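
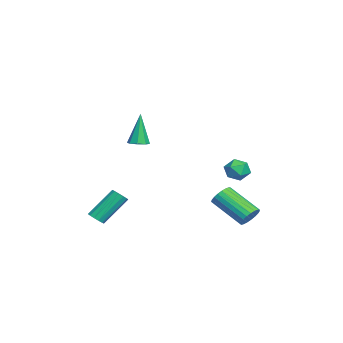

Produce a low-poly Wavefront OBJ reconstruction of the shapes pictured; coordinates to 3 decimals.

v 1.301 4.216 -3.675
v 1.611 4.446 -3.115
v 0.629 2.974 -1.966
v 0.319 2.744 -2.525
v 1.375 4.601 -3.119
v 0.392 3.129 -1.97
v 1.125 4.689 -3.219
v 0.143 3.217 -2.07
v 0.906 4.695 -3.398
v -0.076 3.224 -2.249
v 0.756 4.619 -3.625
v -0.227 3.147 -2.476
v 0.7 4.473 -3.86
v -0.283 3.001 -2.711
v 0.747 4.282 -4.064
v -0.235 2.81 -2.914
v 0.891 4.08 -4.2
v -0.092 2.608 -3.05
v 1.105 3.901 -4.245
v 0.123 2.43 -3.096
v 1.354 3.777 -4.192
v 0.371 2.305 -3.042
v 1.593 3.729 -4.049
v 0.61 2.257 -2.9
v 1.782 3.765 -3.842
v 0.799 2.293 -2.692
v 1.888 3.879 -3.605
v 0.905 2.407 -2.456
v 1.892 4.051 -3.381
v 0.909 2.579 -2.232
v 1.794 4.251 -3.208
v 0.812 2.78 -2.058
v -2.773 3.916 -2.074
v -2.119 4.271 -1.847
v -2.381 2.849 -1.533
v -1.727 3.204 -1.306
v -2.408 3.4 -0.985
v -2.65 4.06 -1.319
v -1.85 3.06 -2.061
v -2.092 3.72 -2.395
v -1.548 3.742 -1.839
v -1.894 3.953 -1.174
v -2.606 3.167 -2.206
v -2.952 3.378 -1.541
v 0.948 -1.376 1.222
v 1.324 -1.792 1.322
v 0.552 -1.284 3.098
v 1.506 -1.396 1.341
v 1.361 -0.988 1.29
v 0.974 -0.807 1.2
v 0.573 -0.959 1.122
v 0.391 -1.355 1.103
v 0.536 -1.764 1.154
v 0.923 -1.945 1.244
v 3.305 -3.353 -3.085
v 3.59 -3.608 -2.763
v 3.021 -2.443 -1.334
v 2.735 -2.187 -1.655
v 3.752 -3.402 -2.866
v 3.182 -2.237 -1.437
v 3.772 -3.18 -3.039
v 3.202 -2.015 -1.61
v 3.643 -3.013 -3.226
v 3.074 -1.848 -1.797
v 3.408 -2.954 -3.369
v 2.838 -1.789 -1.939
v 3.139 -3.022 -3.421
v 2.57 -1.856 -1.991
v 2.923 -3.194 -3.366
v 2.354 -2.029 -1.937
v 2.828 -3.417 -3.222
v 2.259 -2.252 -1.793
v 2.885 -3.619 -3.034
v 2.315 -2.454 -1.605
v 3.075 -3.737 -2.863
v 2.505 -2.572 -1.434
v 3.337 -3.733 -2.762
v 2.768 -2.568 -1.332
f 2 1 5
f 2 5 3
f 3 5 6
f 3 6 4
f 5 1 7
f 5 7 6
f 6 7 8
f 6 8 4
f 7 1 9
f 7 9 8
f 8 9 10
f 8 10 4
f 9 1 11
f 9 11 10
f 10 11 12
f 10 12 4
f 11 1 13
f 11 13 12
f 12 13 14
f 12 14 4
f 13 1 15
f 13 15 14
f 14 15 16
f 14 16 4
f 15 1 17
f 15 17 16
f 16 17 18
f 16 18 4
f 17 1 19
f 17 19 18
f 18 19 20
f 18 20 4
f 19 1 21
f 19 21 20
f 20 21 22
f 20 22 4
f 21 1 23
f 21 23 22
f 22 23 24
f 22 24 4
f 23 1 25
f 23 25 24
f 24 25 26
f 24 26 4
f 25 1 27
f 25 27 26
f 26 27 28
f 26 28 4
f 27 1 29
f 27 29 28
f 28 29 30
f 28 30 4
f 29 1 31
f 29 31 30
f 30 31 32
f 30 32 4
f 31 1 2
f 31 2 32
f 32 2 3
f 32 3 4
f 33 44 38
f 33 38 34
f 33 34 40
f 33 40 43
f 33 43 44
f 34 38 42
f 38 44 37
f 44 43 35
f 43 40 39
f 40 34 41
f 36 42 37
f 36 37 35
f 36 35 39
f 36 39 41
f 36 41 42
f 37 42 38
f 35 37 44
f 39 35 43
f 41 39 40
f 42 41 34
f 46 45 48
f 46 48 47
f 48 45 49
f 48 49 47
f 49 45 50
f 49 50 47
f 50 45 51
f 50 51 47
f 51 45 52
f 51 52 47
f 52 45 53
f 52 53 47
f 53 45 54
f 53 54 47
f 54 45 46
f 54 46 47
f 56 55 59
f 56 59 57
f 57 59 60
f 57 60 58
f 59 55 61
f 59 61 60
f 60 61 62
f 60 62 58
f 61 55 63
f 61 63 62
f 62 63 64
f 62 64 58
f 63 55 65
f 63 65 64
f 64 65 66
f 64 66 58
f 65 55 67
f 65 67 66
f 66 67 68
f 66 68 58
f 67 55 69
f 67 69 68
f 68 69 70
f 68 70 58
f 69 55 71
f 69 71 70
f 70 71 72
f 70 72 58
f 71 55 73
f 71 73 72
f 72 73 74
f 72 74 58
f 73 55 75
f 73 75 74
f 74 75 76
f 74 76 58
f 75 55 77
f 75 77 76
f 76 77 78
f 76 78 58
f 77 55 56
f 77 56 78
f 78 56 57
f 78 57 58



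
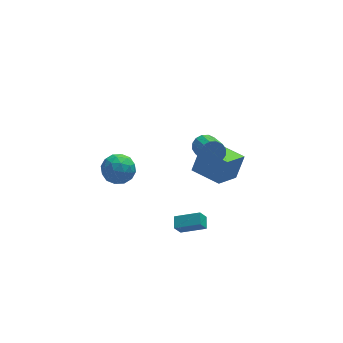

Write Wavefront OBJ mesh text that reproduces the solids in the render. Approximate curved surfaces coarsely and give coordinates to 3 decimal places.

v 2.679 1.547 -0.146
v 3.325 1.815 0.265
v 3.406 0.16 1.216
v 2.761 -0.107 0.806
v 2.994 1.931 0.495
v 3.075 0.277 1.446
v 2.579 1.944 0.553
v 2.66 0.29 1.505
v 2.191 1.851 0.425
v 2.272 0.197 1.376
v 1.934 1.677 0.143
v 2.015 0.022 1.094
v 1.876 1.467 -0.216
v 1.957 -0.187 0.736
v 2.034 1.28 -0.556
v 2.115 -0.375 0.395
v 2.365 1.163 -0.786
v 2.446 -0.491 0.165
v 2.78 1.15 -0.845
v 2.861 -0.504 0.107
v 3.168 1.243 -0.716
v 3.249 -0.411 0.235
v 3.425 1.418 -0.434
v 3.506 -0.237 0.517
v 3.483 1.627 -0.076
v 3.564 -0.027 0.876
v -2.987 -1.619 3.478
v -2.328 -1.923 2.688
v -4.312 -2.397 2.672
v -3.653 -2.701 1.882
v -3.557 -3.136 2.858
v -2.738 -2.655 3.356
v -3.902 -1.665 2.004
v -3.083 -1.184 2.502
v -2.894 -1.951 1.777
v -2.681 -2.86 2.305
v -3.959 -1.46 3.055
v -3.746 -2.369 3.583
v -2.541 -1.703 3.154
v -4.099 -2.617 2.206
v -4.042 -2.873 2.78
v -3.655 -3.052 2.315
v -2.782 -2.133 3.546
v -2.395 -2.312 3.082
v -3.117 -3.025 3.181
v -4.245 -2.008 2.278
v -3.858 -2.187 1.814
v -2.985 -1.268 3.045
v -2.598 -1.447 2.58
v -3.523 -1.295 2.179
v -2.486 -1.898 2.154
v -3.265 -2.355 1.68
v -3.411 -1.746 1.752
v -2.93 -1.463 2.045
v -2.361 -2.432 2.464
v -3.14 -2.89 1.99
v -3.084 -3.145 2.564
v -2.602 -2.863 2.856
v -2.694 -2.449 1.929
v -3.5 -1.43 3.37
v -4.279 -1.888 2.896
v -4.038 -1.457 2.504
v -3.556 -1.175 2.796
v -3.375 -1.965 3.68
v -4.154 -2.422 3.206
v -3.71 -2.857 3.315
v -3.229 -2.574 3.608
v -3.946 -1.871 3.431
v 0.111 -3.083 -3.47
v -0.324 -3.271 -2.717
v 0.289 -2.307 -3.174
v -0.145 -2.495 -2.42
v 1.525 -3.665 -2.8
v 1.091 -3.853 -2.046
v 1.704 -2.889 -2.503
v 1.269 -3.077 -1.75
v 3.609 1.644 -4.328
v 4.247 2.116 -2.757
v 2.285 3.26 -4.276
v 2.923 3.732 -2.705
v 5.017 2.828 -5.255
v 5.655 3.3 -3.684
v 3.693 4.444 -5.203
v 4.331 4.916 -3.632
f 2 1 5
f 2 5 3
f 3 5 6
f 3 6 4
f 5 1 7
f 5 7 6
f 6 7 8
f 6 8 4
f 7 1 9
f 7 9 8
f 8 9 10
f 8 10 4
f 9 1 11
f 9 11 10
f 10 11 12
f 10 12 4
f 11 1 13
f 11 13 12
f 12 13 14
f 12 14 4
f 13 1 15
f 13 15 14
f 14 15 16
f 14 16 4
f 15 1 17
f 15 17 16
f 16 17 18
f 16 18 4
f 17 1 19
f 17 19 18
f 18 19 20
f 18 20 4
f 19 1 21
f 19 21 20
f 20 21 22
f 20 22 4
f 21 1 23
f 21 23 22
f 22 23 24
f 22 24 4
f 23 1 25
f 23 25 24
f 24 25 26
f 24 26 4
f 25 1 2
f 25 2 26
f 26 2 3
f 26 3 4
f 27 64 43
f 64 38 67
f 43 67 32
f 64 67 43
f 27 43 39
f 43 32 44
f 39 44 28
f 43 44 39
f 27 39 48
f 39 28 49
f 48 49 34
f 39 49 48
f 27 48 60
f 48 34 63
f 60 63 37
f 48 63 60
f 27 60 64
f 60 37 68
f 64 68 38
f 60 68 64
f 28 44 55
f 44 32 58
f 55 58 36
f 44 58 55
f 32 67 45
f 67 38 66
f 45 66 31
f 67 66 45
f 38 68 65
f 68 37 61
f 65 61 29
f 68 61 65
f 37 63 62
f 63 34 50
f 62 50 33
f 63 50 62
f 34 49 54
f 49 28 51
f 54 51 35
f 49 51 54
f 30 56 42
f 56 36 57
f 42 57 31
f 56 57 42
f 30 42 40
f 42 31 41
f 40 41 29
f 42 41 40
f 30 40 47
f 40 29 46
f 47 46 33
f 40 46 47
f 30 47 52
f 47 33 53
f 52 53 35
f 47 53 52
f 30 52 56
f 52 35 59
f 56 59 36
f 52 59 56
f 31 57 45
f 57 36 58
f 45 58 32
f 57 58 45
f 29 41 65
f 41 31 66
f 65 66 38
f 41 66 65
f 33 46 62
f 46 29 61
f 62 61 37
f 46 61 62
f 35 53 54
f 53 33 50
f 54 50 34
f 53 50 54
f 36 59 55
f 59 35 51
f 55 51 28
f 59 51 55
f 70 72 69
f 73 70 69
f 69 72 71
f 71 73 69
f 70 76 72
f 74 70 73
f 74 76 70
f 72 76 71
f 75 73 71
f 71 76 75
f 75 74 73
f 76 74 75
f 78 80 77
f 81 78 77
f 77 80 79
f 79 81 77
f 78 84 80
f 82 78 81
f 82 84 78
f 80 84 79
f 83 81 79
f 79 84 83
f 83 82 81
f 84 82 83



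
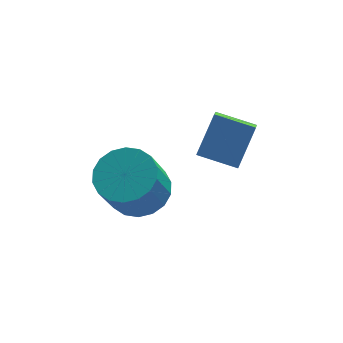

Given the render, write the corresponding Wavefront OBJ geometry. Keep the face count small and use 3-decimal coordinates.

v 2.248 0.879 -1.57
v 2.823 1.673 -0.395
v 2.344 1.522 -2.052
v 2.919 2.317 -0.878
v 3.461 0.463 -1.882
v 4.036 1.258 -0.708
v 3.557 1.107 -2.365
v 4.132 1.901 -1.19
v 0.541 0.767 -3.111
v 1.334 1.192 -2.675
v 0.892 0.478 -1.174
v 0.099 0.053 -1.609
v 1.016 1.499 -2.622
v 0.574 0.785 -1.121
v 0.604 1.661 -2.667
v 0.162 0.947 -1.166
v 0.179 1.646 -2.799
v -0.263 0.932 -1.298
v -0.174 1.457 -2.993
v -0.616 0.743 -1.492
v -0.385 1.131 -3.21
v -0.827 0.417 -1.709
v -0.413 0.733 -3.408
v -0.855 0.019 -1.907
v -0.252 0.342 -3.546
v -0.694 -0.372 -2.045
v 0.066 0.035 -3.599
v -0.376 -0.679 -2.098
v 0.478 -0.127 -3.554
v 0.036 -0.841 -2.053
v 0.903 -0.112 -3.422
v 0.461 -0.826 -1.921
v 1.256 0.077 -3.228
v 0.814 -0.637 -1.727
v 1.467 0.403 -3.011
v 1.025 -0.311 -1.51
v 1.495 0.801 -2.813
v 1.053 0.087 -1.312
f 2 4 1
f 5 2 1
f 1 4 3
f 3 5 1
f 2 8 4
f 6 2 5
f 6 8 2
f 4 8 3
f 7 5 3
f 3 8 7
f 7 6 5
f 8 6 7
f 10 9 13
f 10 13 11
f 11 13 14
f 11 14 12
f 13 9 15
f 13 15 14
f 14 15 16
f 14 16 12
f 15 9 17
f 15 17 16
f 16 17 18
f 16 18 12
f 17 9 19
f 17 19 18
f 18 19 20
f 18 20 12
f 19 9 21
f 19 21 20
f 20 21 22
f 20 22 12
f 21 9 23
f 21 23 22
f 22 23 24
f 22 24 12
f 23 9 25
f 23 25 24
f 24 25 26
f 24 26 12
f 25 9 27
f 25 27 26
f 26 27 28
f 26 28 12
f 27 9 29
f 27 29 28
f 28 29 30
f 28 30 12
f 29 9 31
f 29 31 30
f 30 31 32
f 30 32 12
f 31 9 33
f 31 33 32
f 32 33 34
f 32 34 12
f 33 9 35
f 33 35 34
f 34 35 36
f 34 36 12
f 35 9 37
f 35 37 36
f 36 37 38
f 36 38 12
f 37 9 10
f 37 10 38
f 38 10 11
f 38 11 12



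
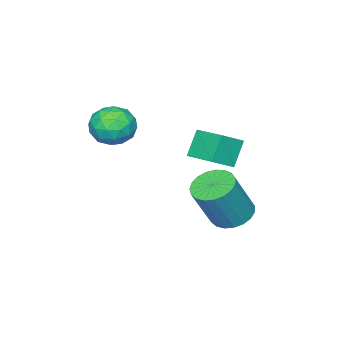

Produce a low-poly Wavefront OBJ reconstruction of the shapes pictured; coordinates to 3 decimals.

v 1.23 2.075 -0.173
v 0.583 1.998 0.823
v 1.481 3.365 0.091
v 0.835 3.287 1.087
v 2.105 1.793 0.373
v 1.459 1.715 1.369
v 2.357 3.082 0.637
v 1.71 3.005 1.633
v -0.019 2.194 -3.366
v 0.733 2.433 -3.731
v 1.672 2.244 -1.919
v 0.919 2.006 -1.554
v 0.596 2.751 -3.627
v 1.535 2.563 -1.815
v 0.352 2.973 -3.478
v 1.291 2.784 -1.665
v 0.044 3.06 -3.309
v 0.983 2.872 -1.497
v -0.275 2.998 -3.151
v 0.664 2.809 -1.338
v -0.549 2.796 -3.029
v 0.389 2.608 -1.217
v -0.733 2.491 -2.966
v 0.206 2.302 -1.153
v -0.793 2.134 -2.972
v 0.146 1.945 -1.159
v -0.719 1.788 -3.046
v 0.22 1.599 -1.234
v -0.524 1.512 -3.176
v 0.415 1.323 -1.363
v -0.242 1.354 -3.338
v 0.697 1.165 -1.526
v 0.078 1.341 -3.506
v 1.017 1.153 -1.693
v 0.382 1.476 -3.649
v 1.321 1.287 -1.836
v 0.616 1.735 -3.743
v 1.555 1.547 -1.931
v 0.741 2.074 -3.772
v 1.679 1.885 -1.96
v 3.487 -0.582 0.707
v 3.775 -0.978 1.492
v 2.065 -0.782 1.128
v 2.353 -1.178 1.913
v 2.485 -0.272 1.775
v 3.365 -0.149 1.515
v 2.475 -1.611 1.105
v 3.355 -1.488 0.845
v 3.15 -1.613 1.738
v 3.156 -0.786 2.153
v 2.684 -0.974 0.467
v 2.69 -0.147 0.882
v 3.756 -0.762 1.063
v 2.084 -0.998 1.557
v 2.162 -0.466 1.476
v 2.331 -0.698 1.938
v 3.515 -0.275 1.076
v 3.684 -0.507 1.538
v 2.926 -0.093 1.704
v 2.156 -1.253 1.082
v 2.325 -1.485 1.544
v 3.509 -1.062 0.682
v 3.678 -1.294 1.144
v 2.914 -1.667 0.916
v 3.558 -1.368 1.669
v 2.722 -1.486 1.916
v 2.794 -1.741 1.441
v 3.311 -1.668 1.289
v 3.562 -0.882 1.912
v 2.725 -1 2.16
v 2.803 -0.468 2.079
v 3.32 -0.395 1.926
v 3.194 -1.256 2.057
v 3.115 -0.76 0.46
v 2.278 -0.878 0.708
v 2.52 -1.365 0.694
v 3.037 -1.292 0.541
v 3.118 -0.274 0.704
v 2.282 -0.392 0.951
v 2.529 -0.092 1.331
v 3.046 -0.019 1.179
v 2.646 -0.504 0.563
f 2 4 1
f 5 2 1
f 1 4 3
f 3 5 1
f 2 8 4
f 6 2 5
f 6 8 2
f 4 8 3
f 7 5 3
f 3 8 7
f 7 6 5
f 8 6 7
f 10 9 13
f 10 13 11
f 11 13 14
f 11 14 12
f 13 9 15
f 13 15 14
f 14 15 16
f 14 16 12
f 15 9 17
f 15 17 16
f 16 17 18
f 16 18 12
f 17 9 19
f 17 19 18
f 18 19 20
f 18 20 12
f 19 9 21
f 19 21 20
f 20 21 22
f 20 22 12
f 21 9 23
f 21 23 22
f 22 23 24
f 22 24 12
f 23 9 25
f 23 25 24
f 24 25 26
f 24 26 12
f 25 9 27
f 25 27 26
f 26 27 28
f 26 28 12
f 27 9 29
f 27 29 28
f 28 29 30
f 28 30 12
f 29 9 31
f 29 31 30
f 30 31 32
f 30 32 12
f 31 9 33
f 31 33 32
f 32 33 34
f 32 34 12
f 33 9 35
f 33 35 34
f 34 35 36
f 34 36 12
f 35 9 37
f 35 37 36
f 36 37 38
f 36 38 12
f 37 9 39
f 37 39 38
f 38 39 40
f 38 40 12
f 39 9 10
f 39 10 40
f 40 10 11
f 40 11 12
f 41 78 57
f 78 52 81
f 57 81 46
f 78 81 57
f 41 57 53
f 57 46 58
f 53 58 42
f 57 58 53
f 41 53 62
f 53 42 63
f 62 63 48
f 53 63 62
f 41 62 74
f 62 48 77
f 74 77 51
f 62 77 74
f 41 74 78
f 74 51 82
f 78 82 52
f 74 82 78
f 42 58 69
f 58 46 72
f 69 72 50
f 58 72 69
f 46 81 59
f 81 52 80
f 59 80 45
f 81 80 59
f 52 82 79
f 82 51 75
f 79 75 43
f 82 75 79
f 51 77 76
f 77 48 64
f 76 64 47
f 77 64 76
f 48 63 68
f 63 42 65
f 68 65 49
f 63 65 68
f 44 70 56
f 70 50 71
f 56 71 45
f 70 71 56
f 44 56 54
f 56 45 55
f 54 55 43
f 56 55 54
f 44 54 61
f 54 43 60
f 61 60 47
f 54 60 61
f 44 61 66
f 61 47 67
f 66 67 49
f 61 67 66
f 44 66 70
f 66 49 73
f 70 73 50
f 66 73 70
f 45 71 59
f 71 50 72
f 59 72 46
f 71 72 59
f 43 55 79
f 55 45 80
f 79 80 52
f 55 80 79
f 47 60 76
f 60 43 75
f 76 75 51
f 60 75 76
f 49 67 68
f 67 47 64
f 68 64 48
f 67 64 68
f 50 73 69
f 73 49 65
f 69 65 42
f 73 65 69



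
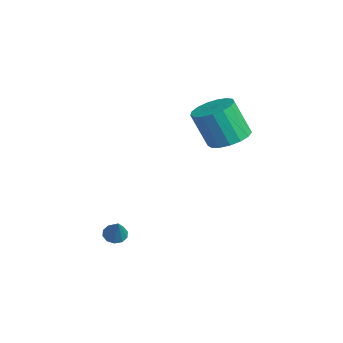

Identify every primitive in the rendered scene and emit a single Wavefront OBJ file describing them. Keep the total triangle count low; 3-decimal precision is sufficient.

v 1.85 -3.724 -2.316
v 2.261 -3.86 -2.621
v 2.61 -3.776 -1.264
v 2.255 -3.533 -2.6
v 2.093 -3.279 -2.47
v 1.839 -3.195 -2.282
v 1.588 -3.313 -2.107
v 1.438 -3.588 -2.012
v 1.444 -3.915 -2.033
v 1.606 -4.169 -2.162
v 1.86 -4.253 -2.35
v 2.111 -4.135 -2.526
v -0.073 1.742 1.523
v 0.659 2.315 1.892
v 0.305 1.651 3.626
v -0.427 1.078 3.257
v 0.271 2.593 1.92
v -0.083 1.929 3.653
v -0.196 2.677 1.856
v -0.55 2.013 3.59
v -0.635 2.546 1.717
v -0.989 1.882 3.45
v -0.945 2.231 1.533
v -1.299 1.567 3.266
v -1.055 1.805 1.346
v -1.409 1.14 3.08
v -0.94 1.363 1.201
v -1.295 0.699 2.934
v -0.627 1.009 1.129
v -0.981 0.344 2.863
v -0.186 0.822 1.148
v -0.541 0.158 2.881
v 0.28 0.847 1.252
v -0.074 0.182 2.986
v 0.666 1.076 1.419
v 0.311 0.412 3.152
v 0.882 1.458 1.609
v 0.528 0.794 3.343
v 0.88 1.905 1.78
v 0.525 1.241 3.514
f 2 1 4
f 2 4 3
f 4 1 5
f 4 5 3
f 5 1 6
f 5 6 3
f 6 1 7
f 6 7 3
f 7 1 8
f 7 8 3
f 8 1 9
f 8 9 3
f 9 1 10
f 9 10 3
f 10 1 11
f 10 11 3
f 11 1 12
f 11 12 3
f 12 1 2
f 12 2 3
f 14 13 17
f 14 17 15
f 15 17 18
f 15 18 16
f 17 13 19
f 17 19 18
f 18 19 20
f 18 20 16
f 19 13 21
f 19 21 20
f 20 21 22
f 20 22 16
f 21 13 23
f 21 23 22
f 22 23 24
f 22 24 16
f 23 13 25
f 23 25 24
f 24 25 26
f 24 26 16
f 25 13 27
f 25 27 26
f 26 27 28
f 26 28 16
f 27 13 29
f 27 29 28
f 28 29 30
f 28 30 16
f 29 13 31
f 29 31 30
f 30 31 32
f 30 32 16
f 31 13 33
f 31 33 32
f 32 33 34
f 32 34 16
f 33 13 35
f 33 35 34
f 34 35 36
f 34 36 16
f 35 13 37
f 35 37 36
f 36 37 38
f 36 38 16
f 37 13 39
f 37 39 38
f 38 39 40
f 38 40 16
f 39 13 14
f 39 14 40
f 40 14 15
f 40 15 16



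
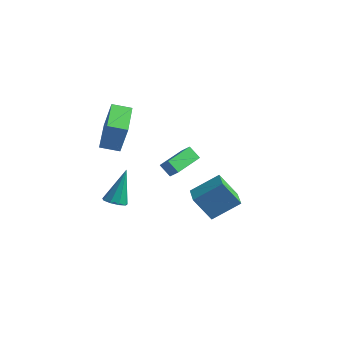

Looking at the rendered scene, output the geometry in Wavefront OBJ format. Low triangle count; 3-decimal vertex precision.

v -1.457 3.121 -1.842
v -2.089 3.09 -1.216
v -1.387 4.943 -1.682
v -2.019 4.912 -1.056
v -0.881 3.048 -1.264
v -1.513 3.017 -0.638
v -0.811 4.87 -1.104
v -1.443 4.839 -0.478
v 1.674 2.117 -2.556
v 0.85 1.664 -1.188
v 2.673 3.239 -1.583
v 1.849 2.787 -0.215
v 2.551 1.153 -2.345
v 1.727 0.701 -0.977
v 3.55 2.276 -1.372
v 2.726 1.823 -0.004
v -3.902 0.372 0.904
v -3.391 0.395 2.682
v -5.02 2.196 1.201
v -4.509 2.219 2.979
v -3.011 0.961 0.641
v -2.5 0.984 2.419
v -4.129 2.785 0.938
v -3.618 2.808 2.716
v -3.763 1.401 -3.809
v -3.074 1.434 -3.829
v -3.757 2.419 -1.871
v -3.261 1.819 -4.031
v -3.682 2.007 -4.128
v -4.142 1.912 -4.077
v -4.424 1.578 -3.9
v -4.397 1.16 -3.681
v -4.074 0.856 -3.522
v -3.605 0.806 -3.497
v -3.21 1.035 -3.619
f 2 4 1
f 5 2 1
f 1 4 3
f 3 5 1
f 2 8 4
f 6 2 5
f 6 8 2
f 4 8 3
f 7 5 3
f 3 8 7
f 7 6 5
f 8 6 7
f 10 12 9
f 13 10 9
f 9 12 11
f 11 13 9
f 10 16 12
f 14 10 13
f 14 16 10
f 12 16 11
f 15 13 11
f 11 16 15
f 15 14 13
f 16 14 15
f 18 20 17
f 21 18 17
f 17 20 19
f 19 21 17
f 18 24 20
f 22 18 21
f 22 24 18
f 20 24 19
f 23 21 19
f 19 24 23
f 23 22 21
f 24 22 23
f 26 25 28
f 26 28 27
f 28 25 29
f 28 29 27
f 29 25 30
f 29 30 27
f 30 25 31
f 30 31 27
f 31 25 32
f 31 32 27
f 32 25 33
f 32 33 27
f 33 25 34
f 33 34 27
f 34 25 35
f 34 35 27
f 35 25 26
f 35 26 27



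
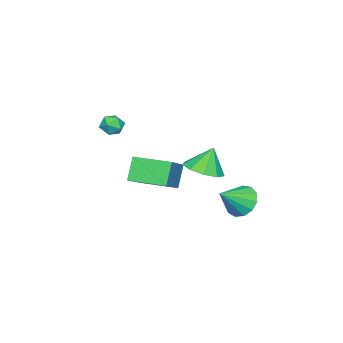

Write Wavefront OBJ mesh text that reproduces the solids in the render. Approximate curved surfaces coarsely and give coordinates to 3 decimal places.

v 0.884 -3.122 0.646
v 1.151 -3.583 0.288
v 0.229 -3.817 1.052
v 0.496 -4.278 0.694
v 0.827 -4.013 1.176
v 1.232 -3.583 0.924
v 0.148 -3.817 0.416
v 0.553 -3.387 0.164
v 0.696 -4.012 0.146
v 1.116 -4.133 0.616
v 0.264 -3.267 0.724
v 0.684 -3.388 1.194
v -0.407 2.313 -3.097
v -0.052 1.848 -3.793
v 0.747 1.827 -2.183
v 0.158 2.315 -3.81
v 0.189 2.782 -3.6
v 0.03 3.1 -3.23
v -0.267 3.168 -2.818
v -0.609 2.965 -2.494
v -0.887 2.555 -2.362
v -1.012 2.068 -2.463
v -0.945 1.659 -2.765
v -0.708 1.458 -3.172
v -0.375 1.528 -3.556
v -0.35 0.414 -1.553
v 0.572 0.225 -1.186
v -0.79 0.686 -0.307
v 0.516 0.893 -1.352
v 0.055 1.337 -1.612
v -0.595 1.349 -1.845
v -1.131 0.923 -1.941
v -1.301 0.259 -1.856
v -1.026 -0.333 -1.629
v -0.434 -0.575 -1.367
v 0.197 -0.355 -1.192
v 0.331 -2.489 -2.886
v -0.358 -2.609 -1.744
v -0.064 -0.723 -2.938
v -0.754 -0.844 -1.796
v 2.114 -2.056 -1.764
v 1.424 -2.177 -0.622
v 1.718 -0.291 -1.816
v 1.029 -0.411 -0.674
f 1 12 6
f 1 6 2
f 1 2 8
f 1 8 11
f 1 11 12
f 2 6 10
f 6 12 5
f 12 11 3
f 11 8 7
f 8 2 9
f 4 10 5
f 4 5 3
f 4 3 7
f 4 7 9
f 4 9 10
f 5 10 6
f 3 5 12
f 7 3 11
f 9 7 8
f 10 9 2
f 14 13 16
f 14 16 15
f 16 13 17
f 16 17 15
f 17 13 18
f 17 18 15
f 18 13 19
f 18 19 15
f 19 13 20
f 19 20 15
f 20 13 21
f 20 21 15
f 21 13 22
f 21 22 15
f 22 13 23
f 22 23 15
f 23 13 24
f 23 24 15
f 24 13 25
f 24 25 15
f 25 13 14
f 25 14 15
f 27 26 29
f 27 29 28
f 29 26 30
f 29 30 28
f 30 26 31
f 30 31 28
f 31 26 32
f 31 32 28
f 32 26 33
f 32 33 28
f 33 26 34
f 33 34 28
f 34 26 35
f 34 35 28
f 35 26 36
f 35 36 28
f 36 26 27
f 36 27 28
f 38 40 37
f 41 38 37
f 37 40 39
f 39 41 37
f 38 44 40
f 42 38 41
f 42 44 38
f 40 44 39
f 43 41 39
f 39 44 43
f 43 42 41
f 44 42 43



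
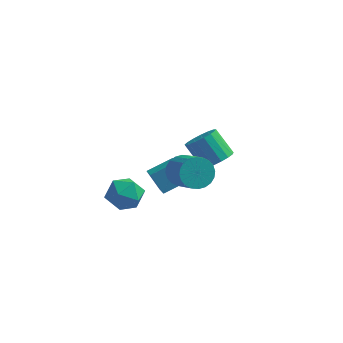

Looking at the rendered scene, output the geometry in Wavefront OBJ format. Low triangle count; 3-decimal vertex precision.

v -0.598 -2.05 -1.397
v 0.022 -3.063 -1.624
v -1.362 -2.877 0.204
v -0.742 -3.89 -0.023
v -0.158 -2.887 0.316
v 0.314 -2.377 -0.672
v -1.654 -3.563 -0.748
v -1.182 -3.053 -1.736
v -0.631 -3.999 -1.223
v 0.294 -3.581 -0.565
v -1.634 -2.359 -0.855
v -0.709 -1.941 -0.197
v -0.411 1.025 -2.163
v 0.843 2.039 -1.51
v -0.931 1.98 -2.646
v 0.323 2.994 -1.994
v 0.417 0.826 -3.446
v 1.671 1.84 -2.794
v -0.103 1.781 -3.93
v 1.151 2.795 -3.277
v 2.615 -2.848 1.919
v 3.446 -2.472 1.44
v 4.556 -3.676 2.423
v 3.725 -4.052 2.901
v 3.424 -2.231 1.761
v 4.534 -3.434 2.743
v 3.279 -2.083 2.105
v 4.389 -3.287 3.088
v 3.033 -2.052 2.422
v 4.143 -3.256 3.404
v 2.723 -2.142 2.661
v 3.833 -3.346 3.644
v 2.397 -2.34 2.788
v 3.507 -3.544 3.77
v 2.104 -2.615 2.782
v 3.214 -3.819 3.765
v 1.888 -2.925 2.645
v 2.999 -4.129 3.627
v 1.784 -3.224 2.397
v 2.894 -4.428 3.38
v 1.806 -3.466 2.077
v 2.916 -4.669 3.059
v 1.951 -3.613 1.732
v 3.061 -4.817 2.715
v 2.197 -3.644 1.416
v 3.307 -4.848 2.398
v 2.507 -3.554 1.176
v 3.617 -4.758 2.159
v 2.833 -3.356 1.05
v 3.943 -4.56 2.032
v 3.126 -3.081 1.055
v 4.236 -4.285 2.038
v 3.341 -2.771 1.193
v 4.452 -3.975 2.175
v 3.033 2.95 -1.583
v 3.568 3.856 -1.455
v 2.383 4.356 -0.029
v 1.847 3.45 -0.157
v 3.21 3.974 -1.794
v 2.024 4.473 -0.369
v 2.811 3.857 -2.085
v 1.625 4.356 -0.66
v 2.463 3.532 -2.261
v 1.277 4.032 -0.835
v 2.245 3.075 -2.281
v 1.06 3.574 -0.856
v 2.208 2.588 -2.142
v 1.023 3.088 -0.716
v 2.36 2.185 -1.874
v 1.174 2.684 -0.449
v 2.666 1.957 -1.54
v 1.48 2.456 -0.114
v 3.056 1.956 -1.215
v 1.87 2.456 0.21
v 3.441 2.184 -0.975
v 2.255 2.683 0.45
v 3.732 2.587 -0.874
v 2.546 3.086 0.552
v 3.863 3.073 -0.935
v 2.677 3.572 0.49
v 3.804 3.531 -1.145
v 2.618 4.03 0.281
f 1 12 6
f 1 6 2
f 1 2 8
f 1 8 11
f 1 11 12
f 2 6 10
f 6 12 5
f 12 11 3
f 11 8 7
f 8 2 9
f 4 10 5
f 4 5 3
f 4 3 7
f 4 7 9
f 4 9 10
f 5 10 6
f 3 5 12
f 7 3 11
f 9 7 8
f 10 9 2
f 14 16 13
f 17 14 13
f 13 16 15
f 15 17 13
f 14 20 16
f 18 14 17
f 18 20 14
f 16 20 15
f 19 17 15
f 15 20 19
f 19 18 17
f 20 18 19
f 22 21 25
f 22 25 23
f 23 25 26
f 23 26 24
f 25 21 27
f 25 27 26
f 26 27 28
f 26 28 24
f 27 21 29
f 27 29 28
f 28 29 30
f 28 30 24
f 29 21 31
f 29 31 30
f 30 31 32
f 30 32 24
f 31 21 33
f 31 33 32
f 32 33 34
f 32 34 24
f 33 21 35
f 33 35 34
f 34 35 36
f 34 36 24
f 35 21 37
f 35 37 36
f 36 37 38
f 36 38 24
f 37 21 39
f 37 39 38
f 38 39 40
f 38 40 24
f 39 21 41
f 39 41 40
f 40 41 42
f 40 42 24
f 41 21 43
f 41 43 42
f 42 43 44
f 42 44 24
f 43 21 45
f 43 45 44
f 44 45 46
f 44 46 24
f 45 21 47
f 45 47 46
f 46 47 48
f 46 48 24
f 47 21 49
f 47 49 48
f 48 49 50
f 48 50 24
f 49 21 51
f 49 51 50
f 50 51 52
f 50 52 24
f 51 21 53
f 51 53 52
f 52 53 54
f 52 54 24
f 53 21 22
f 53 22 54
f 54 22 23
f 54 23 24
f 56 55 59
f 56 59 57
f 57 59 60
f 57 60 58
f 59 55 61
f 59 61 60
f 60 61 62
f 60 62 58
f 61 55 63
f 61 63 62
f 62 63 64
f 62 64 58
f 63 55 65
f 63 65 64
f 64 65 66
f 64 66 58
f 65 55 67
f 65 67 66
f 66 67 68
f 66 68 58
f 67 55 69
f 67 69 68
f 68 69 70
f 68 70 58
f 69 55 71
f 69 71 70
f 70 71 72
f 70 72 58
f 71 55 73
f 71 73 72
f 72 73 74
f 72 74 58
f 73 55 75
f 73 75 74
f 74 75 76
f 74 76 58
f 75 55 77
f 75 77 76
f 76 77 78
f 76 78 58
f 77 55 79
f 77 79 78
f 78 79 80
f 78 80 58
f 79 55 81
f 79 81 80
f 80 81 82
f 80 82 58
f 81 55 56
f 81 56 82
f 82 56 57
f 82 57 58



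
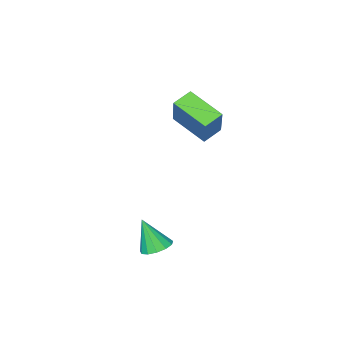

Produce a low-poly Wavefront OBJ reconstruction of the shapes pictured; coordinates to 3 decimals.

v 2.429 3.992 -3.913
v 2.993 3.544 -4.214
v 2.771 3.368 -2.347
v 3.183 3.925 -4.104
v 3.133 4.327 -3.933
v 2.86 4.622 -3.756
v 2.451 4.718 -3.629
v 2.034 4.582 -3.592
v 1.743 4.259 -3.657
v 1.67 3.852 -3.803
v 1.838 3.488 -3.985
v 2.194 3.284 -4.143
v 2.624 3.305 -4.229
v -3.385 -0.338 -1.207
v -2.914 -2.173 -0.326
v -4.402 -0.387 -0.765
v -3.931 -2.222 0.116
v -2.689 0.662 0.504
v -2.218 -1.173 1.385
v -3.706 0.613 0.946
v -3.235 -1.222 1.827
f 2 1 4
f 2 4 3
f 4 1 5
f 4 5 3
f 5 1 6
f 5 6 3
f 6 1 7
f 6 7 3
f 7 1 8
f 7 8 3
f 8 1 9
f 8 9 3
f 9 1 10
f 9 10 3
f 10 1 11
f 10 11 3
f 11 1 12
f 11 12 3
f 12 1 13
f 12 13 3
f 13 1 2
f 13 2 3
f 15 17 14
f 18 15 14
f 14 17 16
f 16 18 14
f 15 21 17
f 19 15 18
f 19 21 15
f 17 21 16
f 20 18 16
f 16 21 20
f 20 19 18
f 21 19 20



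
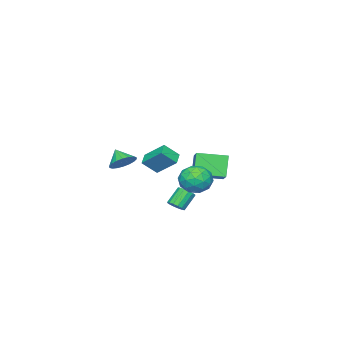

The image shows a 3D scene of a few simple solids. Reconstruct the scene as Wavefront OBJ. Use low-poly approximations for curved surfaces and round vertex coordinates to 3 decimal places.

v 3.765 -0.972 3.223
v 4.593 -1.113 3.354
v 3.515 -1.728 3.997
v 4.515 -0.836 3.6
v 4.288 -0.585 3.771
v 3.958 -0.412 3.833
v 3.589 -0.35 3.775
v 3.256 -0.41 3.607
v 3.023 -0.582 3.363
v 2.937 -0.832 3.092
v 3.016 -1.109 2.847
v 3.242 -1.359 2.676
v 3.573 -1.532 2.614
v 3.941 -1.595 2.672
v 4.275 -1.534 2.84
v 4.508 -1.362 3.083
v 1.845 3.673 2.06
v 2.603 3.193 2.609
v 1.117 2.167 1.751
v 1.875 1.687 2.3
v 1.171 2.293 2.793
v 1.622 3.224 2.985
v 2.098 2.136 1.375
v 2.549 3.067 1.567
v 2.76 2.244 2.186
v 2.187 2.341 3.062
v 1.533 3.019 1.298
v 0.96 3.116 2.174
v 2.288 3.565 2.362
v 1.432 1.795 1.998
v 1.018 2.151 2.288
v 1.464 1.869 2.611
v 1.711 3.583 2.583
v 2.157 3.301 2.905
v 1.315 2.772 3.013
v 1.563 2.059 1.455
v 2.009 1.777 1.777
v 2.256 3.491 1.749
v 2.702 3.209 2.072
v 2.405 2.588 1.347
v 2.826 2.725 2.436
v 2.398 1.84 2.254
v 2.529 2.104 1.71
v 2.794 2.651 1.823
v 2.489 2.782 2.951
v 2.061 1.897 2.769
v 1.647 2.253 3.059
v 1.912 2.8 3.171
v 2.581 2.224 2.702
v 1.659 3.463 1.591
v 1.231 2.578 1.409
v 1.808 2.56 1.189
v 2.073 3.107 1.301
v 1.322 3.52 2.106
v 0.894 2.635 1.924
v 0.926 2.709 2.537
v 1.191 3.256 2.65
v 1.139 3.136 1.658
v 2.548 1.818 0.109
v 2.972 1.964 0.461
v 2.156 2.108 1.383
v 1.732 1.962 1.031
v 2.881 2.218 0.341
v 2.065 2.362 1.264
v 2.701 2.365 0.159
v 1.885 2.509 1.082
v 2.48 2.365 -0.036
v 1.664 2.509 0.886
v 2.277 2.219 -0.193
v 1.461 2.362 0.729
v 2.147 1.965 -0.269
v 1.331 2.109 0.654
v 2.124 1.672 -0.243
v 1.308 1.816 0.679
v 2.215 1.418 -0.124
v 1.399 1.562 0.799
v 2.395 1.271 0.058
v 1.579 1.415 0.981
v 2.616 1.271 0.254
v 1.8 1.415 1.176
v 2.819 1.418 0.411
v 2.003 1.561 1.333
v 2.949 1.671 0.486
v 2.133 1.815 1.409
v -4.377 0.131 -0.351
v -5.09 -0.201 1.077
v -3.361 1.067 0.374
v -4.074 0.734 1.802
v -3.186 -1.354 -0.102
v -3.899 -1.687 1.326
v -2.17 -0.419 0.623
v -2.883 -0.751 2.051
v -3.063 -3.609 0.396
v -2.355 -4.222 1.268
v -3.215 -2.252 1.474
v -2.507 -2.865 2.346
v -2.293 -3.235 0.034
v -1.585 -3.848 0.906
v -2.445 -1.878 1.112
v -1.737 -2.491 1.984
f 2 1 4
f 2 4 3
f 4 1 5
f 4 5 3
f 5 1 6
f 5 6 3
f 6 1 7
f 6 7 3
f 7 1 8
f 7 8 3
f 8 1 9
f 8 9 3
f 9 1 10
f 9 10 3
f 10 1 11
f 10 11 3
f 11 1 12
f 11 12 3
f 12 1 13
f 12 13 3
f 13 1 14
f 13 14 3
f 14 1 15
f 14 15 3
f 15 1 16
f 15 16 3
f 16 1 2
f 16 2 3
f 17 54 33
f 54 28 57
f 33 57 22
f 54 57 33
f 17 33 29
f 33 22 34
f 29 34 18
f 33 34 29
f 17 29 38
f 29 18 39
f 38 39 24
f 29 39 38
f 17 38 50
f 38 24 53
f 50 53 27
f 38 53 50
f 17 50 54
f 50 27 58
f 54 58 28
f 50 58 54
f 18 34 45
f 34 22 48
f 45 48 26
f 34 48 45
f 22 57 35
f 57 28 56
f 35 56 21
f 57 56 35
f 28 58 55
f 58 27 51
f 55 51 19
f 58 51 55
f 27 53 52
f 53 24 40
f 52 40 23
f 53 40 52
f 24 39 44
f 39 18 41
f 44 41 25
f 39 41 44
f 20 46 32
f 46 26 47
f 32 47 21
f 46 47 32
f 20 32 30
f 32 21 31
f 30 31 19
f 32 31 30
f 20 30 37
f 30 19 36
f 37 36 23
f 30 36 37
f 20 37 42
f 37 23 43
f 42 43 25
f 37 43 42
f 20 42 46
f 42 25 49
f 46 49 26
f 42 49 46
f 21 47 35
f 47 26 48
f 35 48 22
f 47 48 35
f 19 31 55
f 31 21 56
f 55 56 28
f 31 56 55
f 23 36 52
f 36 19 51
f 52 51 27
f 36 51 52
f 25 43 44
f 43 23 40
f 44 40 24
f 43 40 44
f 26 49 45
f 49 25 41
f 45 41 18
f 49 41 45
f 60 59 63
f 60 63 61
f 61 63 64
f 61 64 62
f 63 59 65
f 63 65 64
f 64 65 66
f 64 66 62
f 65 59 67
f 65 67 66
f 66 67 68
f 66 68 62
f 67 59 69
f 67 69 68
f 68 69 70
f 68 70 62
f 69 59 71
f 69 71 70
f 70 71 72
f 70 72 62
f 71 59 73
f 71 73 72
f 72 73 74
f 72 74 62
f 73 59 75
f 73 75 74
f 74 75 76
f 74 76 62
f 75 59 77
f 75 77 76
f 76 77 78
f 76 78 62
f 77 59 79
f 77 79 78
f 78 79 80
f 78 80 62
f 79 59 81
f 79 81 80
f 80 81 82
f 80 82 62
f 81 59 83
f 81 83 82
f 82 83 84
f 82 84 62
f 83 59 60
f 83 60 84
f 84 60 61
f 84 61 62
f 86 88 85
f 89 86 85
f 85 88 87
f 87 89 85
f 86 92 88
f 90 86 89
f 90 92 86
f 88 92 87
f 91 89 87
f 87 92 91
f 91 90 89
f 92 90 91
f 94 96 93
f 97 94 93
f 93 96 95
f 95 97 93
f 94 100 96
f 98 94 97
f 98 100 94
f 96 100 95
f 99 97 95
f 95 100 99
f 99 98 97
f 100 98 99



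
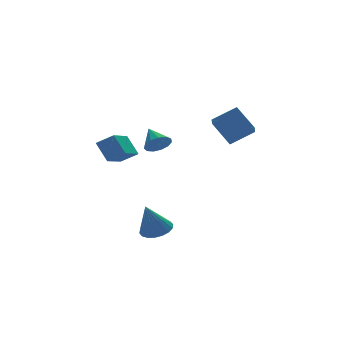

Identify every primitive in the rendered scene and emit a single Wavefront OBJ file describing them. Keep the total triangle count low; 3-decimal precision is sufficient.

v 4.474 -2.188 2.33
v 4.071 -1.207 3.405
v 3.281 -1.944 1.66
v 2.878 -0.962 2.734
v 5.062 -1.198 1.646
v 4.659 -0.216 2.72
v 3.869 -0.953 0.975
v 3.466 0.028 2.05
v -2.478 -0.963 1.089
v -1.782 -1.391 1.592
v -2.688 -0.23 2.003
v -1.992 -0.658 2.506
v -1.188 0.298 0.374
v -0.492 -0.13 0.877
v -1.398 1.031 1.288
v -0.702 0.603 1.791
v 0.742 0.292 1.123
v 1.439 0.242 1.16
v 0.778 1.308 1.777
v 1.36 0.453 0.837
v 1.085 0.613 0.604
v 0.7 0.671 0.536
v 0.329 0.608 0.654
v 0.089 0.445 0.921
v 0.056 0.233 1.252
v 0.241 0.04 1.542
v 0.584 -0.074 1.699
v 0.978 -0.071 1.673
v 1.296 0.046 1.472
v -0.45 -1.811 -3.294
v -0.04 -1.14 -3.097
v -1.05 -1.909 -1.706
v -0.358 -1.01 -3.209
v -0.693 -1.039 -3.338
v -0.981 -1.221 -3.457
v -1.163 -1.519 -3.545
v -1.204 -1.875 -3.583
v -1.096 -2.218 -3.563
v -0.86 -2.481 -3.49
v -0.543 -2.611 -3.379
v -0.207 -2.582 -3.25
v 0.08 -2.401 -3.13
v 0.263 -2.102 -3.043
v 0.304 -1.746 -3.005
v 0.196 -1.403 -3.025
f 2 4 1
f 5 2 1
f 1 4 3
f 3 5 1
f 2 8 4
f 6 2 5
f 6 8 2
f 4 8 3
f 7 5 3
f 3 8 7
f 7 6 5
f 8 6 7
f 10 12 9
f 13 10 9
f 9 12 11
f 11 13 9
f 10 16 12
f 14 10 13
f 14 16 10
f 12 16 11
f 15 13 11
f 11 16 15
f 15 14 13
f 16 14 15
f 18 17 20
f 18 20 19
f 20 17 21
f 20 21 19
f 21 17 22
f 21 22 19
f 22 17 23
f 22 23 19
f 23 17 24
f 23 24 19
f 24 17 25
f 24 25 19
f 25 17 26
f 25 26 19
f 26 17 27
f 26 27 19
f 27 17 28
f 27 28 19
f 28 17 29
f 28 29 19
f 29 17 18
f 29 18 19
f 31 30 33
f 31 33 32
f 33 30 34
f 33 34 32
f 34 30 35
f 34 35 32
f 35 30 36
f 35 36 32
f 36 30 37
f 36 37 32
f 37 30 38
f 37 38 32
f 38 30 39
f 38 39 32
f 39 30 40
f 39 40 32
f 40 30 41
f 40 41 32
f 41 30 42
f 41 42 32
f 42 30 43
f 42 43 32
f 43 30 44
f 43 44 32
f 44 30 45
f 44 45 32
f 45 30 31
f 45 31 32



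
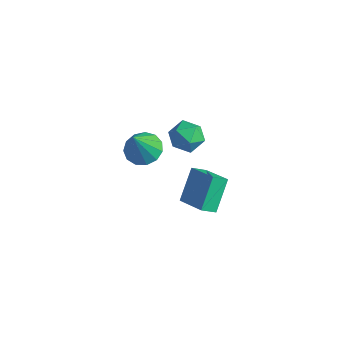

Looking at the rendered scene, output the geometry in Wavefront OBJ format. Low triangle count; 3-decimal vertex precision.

v 1.514 2.201 -3.92
v 1.269 1.471 -3.399
v 1.046 3.367 -2.508
v 0.801 2.637 -1.987
v 3.099 2.103 -3.313
v 2.854 1.373 -2.792
v 2.631 3.269 -1.901
v 2.386 2.539 -1.38
v 1.072 -0.581 2.039
v 1.805 -1.009 1.682
v 1.408 -1.459 3.781
v 1.977 -0.56 1.875
v 1.863 -0.118 2.12
v 1.498 0.178 2.339
v 0.997 0.232 2.463
v 0.521 0.028 2.452
v 0.219 -0.369 2.31
v 0.189 -0.833 2.082
v 0.439 -1.218 1.84
v 0.89 -1.4 1.661
v 1.399 -1.322 1.602
v 0.245 2.566 1.417
v 0.826 3.158 0.962
v 0.874 1.382 0.678
v 1.455 1.974 0.223
v 1.56 1.828 1.152
v 1.171 2.56 1.609
v 0.529 1.98 0.031
v 0.14 2.712 0.488
v 1.001 2.796 0.106
v 1.639 2.702 0.799
v 0.061 1.838 0.841
v 0.699 1.744 1.534
f 2 4 1
f 5 2 1
f 1 4 3
f 3 5 1
f 2 8 4
f 6 2 5
f 6 8 2
f 4 8 3
f 7 5 3
f 3 8 7
f 7 6 5
f 8 6 7
f 10 9 12
f 10 12 11
f 12 9 13
f 12 13 11
f 13 9 14
f 13 14 11
f 14 9 15
f 14 15 11
f 15 9 16
f 15 16 11
f 16 9 17
f 16 17 11
f 17 9 18
f 17 18 11
f 18 9 19
f 18 19 11
f 19 9 20
f 19 20 11
f 20 9 21
f 20 21 11
f 21 9 10
f 21 10 11
f 22 33 27
f 22 27 23
f 22 23 29
f 22 29 32
f 22 32 33
f 23 27 31
f 27 33 26
f 33 32 24
f 32 29 28
f 29 23 30
f 25 31 26
f 25 26 24
f 25 24 28
f 25 28 30
f 25 30 31
f 26 31 27
f 24 26 33
f 28 24 32
f 30 28 29
f 31 30 23



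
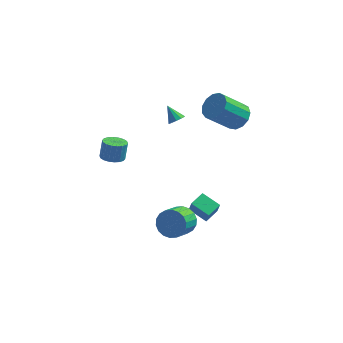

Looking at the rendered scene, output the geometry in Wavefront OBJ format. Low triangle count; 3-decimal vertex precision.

v -2.341 -2.808 3.091
v -1.947 -2.23 2.85
v -1.844 -1.834 3.967
v -2.239 -2.412 4.209
v -2.256 -2.118 2.839
v -2.154 -1.721 3.956
v -2.582 -2.142 2.877
v -2.48 -1.746 3.994
v -2.861 -2.298 2.958
v -2.758 -1.902 4.075
v -3.036 -2.556 3.065
v -2.934 -2.159 4.183
v -3.074 -2.863 3.178
v -2.972 -2.466 4.295
v -2.967 -3.159 3.273
v -2.864 -2.763 4.391
v -2.736 -3.386 3.333
v -2.633 -2.99 4.45
v -2.426 -3.499 3.344
v -2.324 -3.102 4.461
v -2.1 -3.474 3.306
v -1.998 -3.078 4.423
v -1.822 -3.318 3.225
v -1.719 -2.922 4.342
v -1.646 -3.061 3.117
v -1.544 -2.664 4.235
v -1.608 -2.754 3.005
v -1.506 -2.357 4.122
v -1.716 -2.457 2.909
v -1.613 -2.061 4.027
v 0.542 2.611 2.06
v 0.976 2.962 2.176
v -0.122 3.169 2.86
v 0.786 3.106 1.917
v 0.502 3.062 1.713
v 0.234 2.845 1.641
v 0.083 2.539 1.729
v 0.108 2.261 1.944
v 0.298 2.116 2.202
v 0.582 2.161 2.406
v 0.85 2.377 2.478
v 1.001 2.683 2.39
v 1.662 0.193 -4.298
v 1.857 -0.107 -3.365
v 2.199 1.123 -4.111
v 2.394 0.822 -3.177
v 2.806 -0.382 -4.723
v 3.001 -0.683 -3.789
v 3.343 0.547 -4.535
v 3.538 0.247 -3.602
v 4.221 2.548 2.975
v 4.795 2.917 3.665
v 3.453 2.18 5.175
v 2.879 1.812 4.485
v 4.436 3.309 3.537
v 3.094 2.572 5.047
v 4.009 3.46 3.231
v 2.667 2.723 4.741
v 3.649 3.321 2.844
v 2.307 2.584 4.354
v 3.471 2.937 2.498
v 2.129 2.2 4.008
v 3.531 2.429 2.304
v 2.189 1.693 3.814
v 3.81 1.96 2.323
v 2.468 1.223 3.833
v 4.219 1.677 2.549
v 2.878 0.94 4.059
v 4.629 1.671 2.91
v 3.288 0.934 4.42
v 4.91 1.943 3.292
v 3.568 1.207 4.802
v 4.971 2.408 3.573
v 3.63 1.671 5.083
v 1.58 -2.109 -3.044
v 1.964 -1.712 -2.234
v 1.523 -2.934 -1.426
v 1.14 -3.331 -2.236
v 1.554 -1.562 -2.231
v 1.113 -2.785 -1.423
v 1.15 -1.521 -2.389
v 0.709 -2.743 -1.581
v 0.831 -1.596 -2.677
v 0.39 -2.818 -1.869
v 0.66 -1.772 -3.037
v 0.219 -2.995 -2.23
v 0.672 -2.016 -3.399
v 0.231 -3.238 -2.591
v 0.864 -2.277 -3.69
v 0.423 -3.5 -2.883
v 1.197 -2.506 -3.854
v 0.756 -3.728 -3.046
v 1.607 -2.655 -3.857
v 1.166 -3.878 -3.049
v 2.011 -2.697 -3.699
v 1.57 -3.919 -2.891
v 2.33 -2.622 -3.411
v 1.889 -3.844 -2.603
v 2.501 -2.445 -3.05
v 2.06 -3.668 -2.243
v 2.489 -2.202 -2.689
v 2.048 -3.424 -1.881
v 2.297 -1.94 -2.397
v 1.856 -3.163 -1.59
f 2 1 5
f 2 5 3
f 3 5 6
f 3 6 4
f 5 1 7
f 5 7 6
f 6 7 8
f 6 8 4
f 7 1 9
f 7 9 8
f 8 9 10
f 8 10 4
f 9 1 11
f 9 11 10
f 10 11 12
f 10 12 4
f 11 1 13
f 11 13 12
f 12 13 14
f 12 14 4
f 13 1 15
f 13 15 14
f 14 15 16
f 14 16 4
f 15 1 17
f 15 17 16
f 16 17 18
f 16 18 4
f 17 1 19
f 17 19 18
f 18 19 20
f 18 20 4
f 19 1 21
f 19 21 20
f 20 21 22
f 20 22 4
f 21 1 23
f 21 23 22
f 22 23 24
f 22 24 4
f 23 1 25
f 23 25 24
f 24 25 26
f 24 26 4
f 25 1 27
f 25 27 26
f 26 27 28
f 26 28 4
f 27 1 29
f 27 29 28
f 28 29 30
f 28 30 4
f 29 1 2
f 29 2 30
f 30 2 3
f 30 3 4
f 32 31 34
f 32 34 33
f 34 31 35
f 34 35 33
f 35 31 36
f 35 36 33
f 36 31 37
f 36 37 33
f 37 31 38
f 37 38 33
f 38 31 39
f 38 39 33
f 39 31 40
f 39 40 33
f 40 31 41
f 40 41 33
f 41 31 42
f 41 42 33
f 42 31 32
f 42 32 33
f 44 46 43
f 47 44 43
f 43 46 45
f 45 47 43
f 44 50 46
f 48 44 47
f 48 50 44
f 46 50 45
f 49 47 45
f 45 50 49
f 49 48 47
f 50 48 49
f 52 51 55
f 52 55 53
f 53 55 56
f 53 56 54
f 55 51 57
f 55 57 56
f 56 57 58
f 56 58 54
f 57 51 59
f 57 59 58
f 58 59 60
f 58 60 54
f 59 51 61
f 59 61 60
f 60 61 62
f 60 62 54
f 61 51 63
f 61 63 62
f 62 63 64
f 62 64 54
f 63 51 65
f 63 65 64
f 64 65 66
f 64 66 54
f 65 51 67
f 65 67 66
f 66 67 68
f 66 68 54
f 67 51 69
f 67 69 68
f 68 69 70
f 68 70 54
f 69 51 71
f 69 71 70
f 70 71 72
f 70 72 54
f 71 51 73
f 71 73 72
f 72 73 74
f 72 74 54
f 73 51 52
f 73 52 74
f 74 52 53
f 74 53 54
f 76 75 79
f 76 79 77
f 77 79 80
f 77 80 78
f 79 75 81
f 79 81 80
f 80 81 82
f 80 82 78
f 81 75 83
f 81 83 82
f 82 83 84
f 82 84 78
f 83 75 85
f 83 85 84
f 84 85 86
f 84 86 78
f 85 75 87
f 85 87 86
f 86 87 88
f 86 88 78
f 87 75 89
f 87 89 88
f 88 89 90
f 88 90 78
f 89 75 91
f 89 91 90
f 90 91 92
f 90 92 78
f 91 75 93
f 91 93 92
f 92 93 94
f 92 94 78
f 93 75 95
f 93 95 94
f 94 95 96
f 94 96 78
f 95 75 97
f 95 97 96
f 96 97 98
f 96 98 78
f 97 75 99
f 97 99 98
f 98 99 100
f 98 100 78
f 99 75 101
f 99 101 100
f 100 101 102
f 100 102 78
f 101 75 103
f 101 103 102
f 102 103 104
f 102 104 78
f 103 75 76
f 103 76 104
f 104 76 77
f 104 77 78



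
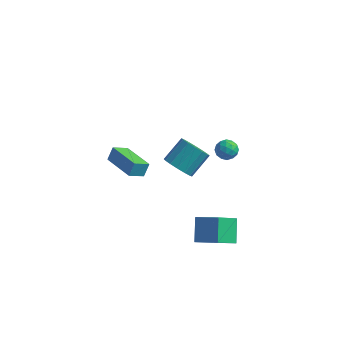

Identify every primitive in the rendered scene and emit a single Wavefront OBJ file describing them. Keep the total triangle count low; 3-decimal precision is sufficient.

v -4.709 0.066 -2.537
v -5.235 -0.689 -2.012
v -4.584 0.503 -1.784
v -5.11 -0.252 -1.258
v -2.85 -1.008 -2.222
v -3.376 -1.763 -1.696
v -2.725 -0.571 -1.468
v -3.251 -1.326 -0.943
v 2.445 -3.521 -3.466
v 1.932 -4.813 -2.322
v 2.004 -2.463 -2.468
v 1.491 -3.755 -1.324
v 3.769 -3.525 -2.876
v 3.256 -4.817 -1.732
v 3.328 -2.467 -1.878
v 2.815 -3.759 -0.734
v 0.072 -2.873 1.613
v 0.663 -2.596 0.979
v 1.139 -1.429 1.933
v 0.548 -1.707 2.567
v 0.266 -2.359 0.888
v 0.742 -1.193 1.841
v -0.183 -2.261 0.991
v 0.293 -1.094 1.944
v -0.563 -2.326 1.261
v -0.088 -1.159 2.214
v -0.774 -2.538 1.625
v -0.298 -1.371 2.578
v -0.757 -2.84 1.986
v -0.282 -1.673 2.94
v -0.519 -3.151 2.247
v -0.043 -1.984 3.201
v -0.122 -3.387 2.339
v 0.354 -2.221 3.292
v 0.327 -3.486 2.236
v 0.803 -2.319 3.189
v 0.708 -3.421 1.966
v 1.183 -2.254 2.919
v 0.918 -3.209 1.602
v 1.394 -2.042 2.555
v 0.902 -2.907 1.24
v 1.377 -1.74 2.194
v 1.068 1.999 -0.059
v 1.618 1.675 -0.333
v 0.402 1.165 -0.407
v 0.952 0.841 -0.681
v 0.888 0.893 0.008
v 1.299 1.409 0.223
v 0.721 1.431 -0.963
v 1.132 1.947 -0.748
v 1.403 1.324 -0.892
v 1.506 0.992 -0.292
v 0.514 1.848 -0.448
v 0.617 1.516 0.152
v 1.401 1.91 -0.166
v 0.619 0.93 -0.574
v 0.581 0.96 -0.169
v 0.904 0.77 -0.331
v 1.214 1.754 0.161
v 1.537 1.563 0
v 1.108 1.104 0.201
v 0.483 1.277 -0.74
v 0.806 1.086 -0.901
v 1.116 2.07 -0.409
v 1.439 1.88 -0.571
v 0.912 1.736 -0.941
v 1.598 1.514 -0.655
v 1.206 1.023 -0.86
v 1.071 1.37 -1.025
v 1.313 1.673 -0.899
v 1.659 1.318 -0.302
v 1.267 0.828 -0.507
v 1.23 0.858 -0.102
v 1.472 1.162 0.025
v 1.532 1.112 -0.631
v 0.753 2.012 -0.233
v 0.361 1.522 -0.438
v 0.548 1.678 -0.765
v 0.79 1.982 -0.638
v 0.814 1.817 0.12
v 0.422 1.326 -0.085
v 0.707 1.167 0.159
v 0.949 1.47 0.285
v 0.488 1.728 -0.109
f 2 4 1
f 5 2 1
f 1 4 3
f 3 5 1
f 2 8 4
f 6 2 5
f 6 8 2
f 4 8 3
f 7 5 3
f 3 8 7
f 7 6 5
f 8 6 7
f 10 12 9
f 13 10 9
f 9 12 11
f 11 13 9
f 10 16 12
f 14 10 13
f 14 16 10
f 12 16 11
f 15 13 11
f 11 16 15
f 15 14 13
f 16 14 15
f 18 17 21
f 18 21 19
f 19 21 22
f 19 22 20
f 21 17 23
f 21 23 22
f 22 23 24
f 22 24 20
f 23 17 25
f 23 25 24
f 24 25 26
f 24 26 20
f 25 17 27
f 25 27 26
f 26 27 28
f 26 28 20
f 27 17 29
f 27 29 28
f 28 29 30
f 28 30 20
f 29 17 31
f 29 31 30
f 30 31 32
f 30 32 20
f 31 17 33
f 31 33 32
f 32 33 34
f 32 34 20
f 33 17 35
f 33 35 34
f 34 35 36
f 34 36 20
f 35 17 37
f 35 37 36
f 36 37 38
f 36 38 20
f 37 17 39
f 37 39 38
f 38 39 40
f 38 40 20
f 39 17 41
f 39 41 40
f 40 41 42
f 40 42 20
f 41 17 18
f 41 18 42
f 42 18 19
f 42 19 20
f 43 80 59
f 80 54 83
f 59 83 48
f 80 83 59
f 43 59 55
f 59 48 60
f 55 60 44
f 59 60 55
f 43 55 64
f 55 44 65
f 64 65 50
f 55 65 64
f 43 64 76
f 64 50 79
f 76 79 53
f 64 79 76
f 43 76 80
f 76 53 84
f 80 84 54
f 76 84 80
f 44 60 71
f 60 48 74
f 71 74 52
f 60 74 71
f 48 83 61
f 83 54 82
f 61 82 47
f 83 82 61
f 54 84 81
f 84 53 77
f 81 77 45
f 84 77 81
f 53 79 78
f 79 50 66
f 78 66 49
f 79 66 78
f 50 65 70
f 65 44 67
f 70 67 51
f 65 67 70
f 46 72 58
f 72 52 73
f 58 73 47
f 72 73 58
f 46 58 56
f 58 47 57
f 56 57 45
f 58 57 56
f 46 56 63
f 56 45 62
f 63 62 49
f 56 62 63
f 46 63 68
f 63 49 69
f 68 69 51
f 63 69 68
f 46 68 72
f 68 51 75
f 72 75 52
f 68 75 72
f 47 73 61
f 73 52 74
f 61 74 48
f 73 74 61
f 45 57 81
f 57 47 82
f 81 82 54
f 57 82 81
f 49 62 78
f 62 45 77
f 78 77 53
f 62 77 78
f 51 69 70
f 69 49 66
f 70 66 50
f 69 66 70
f 52 75 71
f 75 51 67
f 71 67 44
f 75 67 71



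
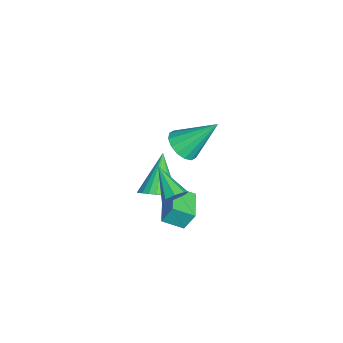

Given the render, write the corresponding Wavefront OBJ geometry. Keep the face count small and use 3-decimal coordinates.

v -1.348 0.242 2.94
v -0.522 0.359 2.84
v -1.372 1.698 4.44
v -0.71 0.639 2.565
v -1.069 0.813 2.391
v -1.502 0.834 2.364
v -1.894 0.696 2.491
v -2.14 0.436 2.739
v -2.174 0.125 3.041
v -1.986 -0.155 3.315
v -1.627 -0.328 3.49
v -1.194 -0.349 3.516
v -0.802 -0.211 3.389
v -0.556 0.048 3.141
v 0.117 0.004 0.795
v 0.464 0.01 1.284
v -1.097 -0.764 1.665
v 0.202 0.386 1.25
v -0.11 0.538 0.949
v -0.289 0.377 0.557
v -0.23 -0.002 0.305
v 0.032 -0.378 0.34
v 0.344 -0.53 0.641
v 0.523 -0.369 1.032
v -2.747 -0.933 -2.05
v -2.197 -1.259 -1.431
v -4.313 -0.767 -0.57
v -2.135 -0.919 -1.404
v -2.167 -0.58 -1.475
v -2.286 -0.296 -1.634
v -2.476 -0.108 -1.856
v -2.708 -0.046 -2.107
v -2.945 -0.119 -2.35
v -3.152 -0.316 -2.547
v -3.298 -0.607 -2.668
v -3.359 -0.948 -2.696
v -3.328 -1.286 -2.624
v -3.208 -1.571 -2.466
v -3.018 -1.759 -2.243
v -2.787 -1.82 -1.992
v -2.55 -1.747 -1.749
v -2.343 -1.55 -1.552
v -1.471 -0.631 -1.024
v -1.483 -0.153 -0.123
v -1.506 0.322 -1.53
v -1.518 0.8 -0.629
v 0.038 -0.58 -1.031
v 0.026 -0.102 -0.13
v 0.003 0.373 -1.537
v -0.009 0.851 -0.636
f 2 1 4
f 2 4 3
f 4 1 5
f 4 5 3
f 5 1 6
f 5 6 3
f 6 1 7
f 6 7 3
f 7 1 8
f 7 8 3
f 8 1 9
f 8 9 3
f 9 1 10
f 9 10 3
f 10 1 11
f 10 11 3
f 11 1 12
f 11 12 3
f 12 1 13
f 12 13 3
f 13 1 14
f 13 14 3
f 14 1 2
f 14 2 3
f 16 15 18
f 16 18 17
f 18 15 19
f 18 19 17
f 19 15 20
f 19 20 17
f 20 15 21
f 20 21 17
f 21 15 22
f 21 22 17
f 22 15 23
f 22 23 17
f 23 15 24
f 23 24 17
f 24 15 16
f 24 16 17
f 26 25 28
f 26 28 27
f 28 25 29
f 28 29 27
f 29 25 30
f 29 30 27
f 30 25 31
f 30 31 27
f 31 25 32
f 31 32 27
f 32 25 33
f 32 33 27
f 33 25 34
f 33 34 27
f 34 25 35
f 34 35 27
f 35 25 36
f 35 36 27
f 36 25 37
f 36 37 27
f 37 25 38
f 37 38 27
f 38 25 39
f 38 39 27
f 39 25 40
f 39 40 27
f 40 25 41
f 40 41 27
f 41 25 42
f 41 42 27
f 42 25 26
f 42 26 27
f 44 46 43
f 47 44 43
f 43 46 45
f 45 47 43
f 44 50 46
f 48 44 47
f 48 50 44
f 46 50 45
f 49 47 45
f 45 50 49
f 49 48 47
f 50 48 49



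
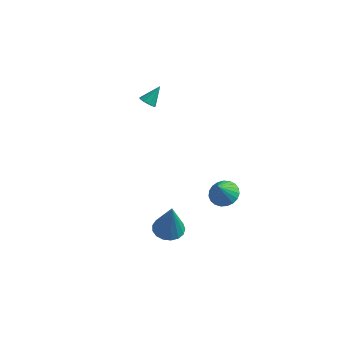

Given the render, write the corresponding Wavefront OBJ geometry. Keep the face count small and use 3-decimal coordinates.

v 0.234 1.591 -3.909
v 0.901 2.018 -3.6
v 0.086 0.969 -2.731
v 0.632 2.233 -3.52
v 0.295 2.337 -3.507
v -0.053 2.313 -3.564
v -0.351 2.163 -3.68
v -0.549 1.915 -3.836
v -0.611 1.61 -4.004
v -0.526 1.303 -4.156
v -0.311 1.045 -4.266
v -0.001 0.881 -4.313
v 0.349 0.84 -4.291
v 0.68 0.929 -4.202
v 0.933 1.133 -4.063
v 1.065 1.415 -3.897
v 1.054 1.728 -3.733
v -1.03 -3.071 -2.93
v -0.256 -2.727 -2.999
v -0.75 -3.289 -0.87
v -0.498 -2.408 -2.932
v -0.863 -2.24 -2.865
v -1.266 -2.263 -2.812
v -1.615 -2.471 -2.787
v -1.829 -2.817 -2.794
v -1.861 -3.22 -2.833
v -1.702 -3.59 -2.893
v -1.389 -3.841 -2.962
v -0.994 -3.915 -3.024
v -0.607 -3.796 -3.064
v -0.317 -3.511 -3.073
v -0.19 -3.126 -3.05
v -3.682 0.567 3.452
v -3.227 0.364 3.414
v -3.278 1.313 4.288
v -3.257 0.625 3.195
v -3.486 0.859 3.097
v -3.807 0.957 3.165
v -4.069 0.872 3.367
v -4.15 0.645 3.61
v -4.012 0.381 3.778
v -3.719 0.204 3.795
v -3.409 0.198 3.651
f 2 1 4
f 2 4 3
f 4 1 5
f 4 5 3
f 5 1 6
f 5 6 3
f 6 1 7
f 6 7 3
f 7 1 8
f 7 8 3
f 8 1 9
f 8 9 3
f 9 1 10
f 9 10 3
f 10 1 11
f 10 11 3
f 11 1 12
f 11 12 3
f 12 1 13
f 12 13 3
f 13 1 14
f 13 14 3
f 14 1 15
f 14 15 3
f 15 1 16
f 15 16 3
f 16 1 17
f 16 17 3
f 17 1 2
f 17 2 3
f 19 18 21
f 19 21 20
f 21 18 22
f 21 22 20
f 22 18 23
f 22 23 20
f 23 18 24
f 23 24 20
f 24 18 25
f 24 25 20
f 25 18 26
f 25 26 20
f 26 18 27
f 26 27 20
f 27 18 28
f 27 28 20
f 28 18 29
f 28 29 20
f 29 18 30
f 29 30 20
f 30 18 31
f 30 31 20
f 31 18 32
f 31 32 20
f 32 18 19
f 32 19 20
f 34 33 36
f 34 36 35
f 36 33 37
f 36 37 35
f 37 33 38
f 37 38 35
f 38 33 39
f 38 39 35
f 39 33 40
f 39 40 35
f 40 33 41
f 40 41 35
f 41 33 42
f 41 42 35
f 42 33 43
f 42 43 35
f 43 33 34
f 43 34 35



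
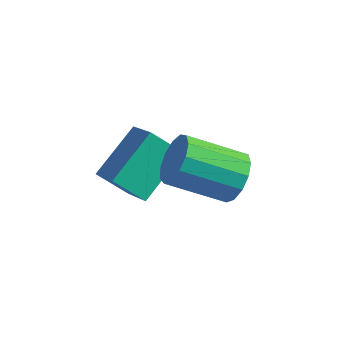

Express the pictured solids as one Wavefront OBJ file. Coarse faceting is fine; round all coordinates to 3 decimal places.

v -4.964 -3.545 0.869
v -4.715 -1.812 1.935
v -4.054 -3.143 0.002
v -3.805 -1.41 1.068
v -3.915 -4.19 1.672
v -3.666 -2.457 2.738
v -3.005 -3.788 0.805
v -2.756 -2.055 1.871
v -0.556 -2.69 2.383
v 0.011 -2.961 3.013
v -1.517 -3.94 3.967
v -2.084 -3.67 3.337
v -0.174 -2.521 3.169
v -1.701 -3.501 4.123
v -0.48 -2.135 3.075
v -2.008 -3.115 4.029
v -0.81 -1.926 2.761
v -2.338 -2.905 3.715
v -1.06 -1.959 2.327
v -2.588 -2.938 3.281
v -1.15 -2.224 1.911
v -2.677 -3.203 2.865
v -1.051 -2.637 1.645
v -2.579 -3.617 2.599
v -0.795 -3.068 1.613
v -2.323 -4.047 2.567
v -0.464 -3.378 1.826
v -1.991 -4.357 2.78
v -0.161 -3.47 2.215
v -1.689 -4.449 3.169
v 0.016 -3.314 2.658
v -1.512 -4.294 3.612
f 2 4 1
f 5 2 1
f 1 4 3
f 3 5 1
f 2 8 4
f 6 2 5
f 6 8 2
f 4 8 3
f 7 5 3
f 3 8 7
f 7 6 5
f 8 6 7
f 10 9 13
f 10 13 11
f 11 13 14
f 11 14 12
f 13 9 15
f 13 15 14
f 14 15 16
f 14 16 12
f 15 9 17
f 15 17 16
f 16 17 18
f 16 18 12
f 17 9 19
f 17 19 18
f 18 19 20
f 18 20 12
f 19 9 21
f 19 21 20
f 20 21 22
f 20 22 12
f 21 9 23
f 21 23 22
f 22 23 24
f 22 24 12
f 23 9 25
f 23 25 24
f 24 25 26
f 24 26 12
f 25 9 27
f 25 27 26
f 26 27 28
f 26 28 12
f 27 9 29
f 27 29 28
f 28 29 30
f 28 30 12
f 29 9 31
f 29 31 30
f 30 31 32
f 30 32 12
f 31 9 10
f 31 10 32
f 32 10 11
f 32 11 12



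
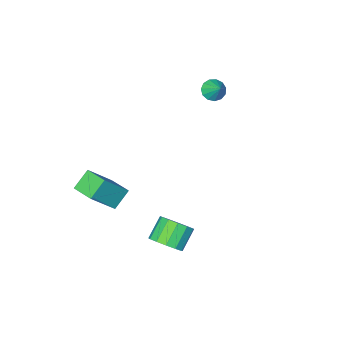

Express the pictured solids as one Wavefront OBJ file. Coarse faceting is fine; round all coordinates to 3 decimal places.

v 3.015 1.88 -4.474
v 3.678 2.002 -3.736
v 2.628 1.603 -2.727
v 1.965 1.48 -3.466
v 3.423 2.5 -3.804
v 2.373 2.101 -2.796
v 3.038 2.801 -4.086
v 1.988 2.401 -3.077
v 2.646 2.809 -4.49
v 1.596 2.41 -3.482
v 2.371 2.522 -4.89
v 1.321 2.123 -3.881
v 2.301 2.032 -5.158
v 1.251 1.632 -4.149
v 2.457 1.493 -5.208
v 1.407 1.093 -4.2
v 2.791 1.077 -5.026
v 1.74 0.677 -4.017
v 3.195 0.916 -4.669
v 2.145 0.516 -3.66
v 3.543 1.061 -4.25
v 2.493 0.661 -3.241
v 3.723 1.466 -3.902
v 2.673 1.066 -2.893
v -3.249 -2.3 2.547
v -2.672 -2.076 2.16
v -3.051 -1.42 3.353
v -2.997 -1.869 2.014
v -3.402 -1.8 2.038
v -3.758 -1.889 2.223
v -3.953 -2.109 2.511
v -3.924 -2.389 2.811
v -3.681 -2.642 3.026
v -3.301 -2.785 3.09
v -2.905 -2.775 2.981
v -2.617 -2.614 2.734
v -2.531 -2.353 2.428
v 2.558 -3.814 -3.43
v 4.036 -3.926 -1.805
v 2.477 -2.297 -3.252
v 3.956 -2.409 -1.627
v 3.584 -3.651 -4.353
v 5.063 -3.763 -2.728
v 3.504 -2.134 -4.175
v 4.982 -2.246 -2.55
f 2 1 5
f 2 5 3
f 3 5 6
f 3 6 4
f 5 1 7
f 5 7 6
f 6 7 8
f 6 8 4
f 7 1 9
f 7 9 8
f 8 9 10
f 8 10 4
f 9 1 11
f 9 11 10
f 10 11 12
f 10 12 4
f 11 1 13
f 11 13 12
f 12 13 14
f 12 14 4
f 13 1 15
f 13 15 14
f 14 15 16
f 14 16 4
f 15 1 17
f 15 17 16
f 16 17 18
f 16 18 4
f 17 1 19
f 17 19 18
f 18 19 20
f 18 20 4
f 19 1 21
f 19 21 20
f 20 21 22
f 20 22 4
f 21 1 23
f 21 23 22
f 22 23 24
f 22 24 4
f 23 1 2
f 23 2 24
f 24 2 3
f 24 3 4
f 26 25 28
f 26 28 27
f 28 25 29
f 28 29 27
f 29 25 30
f 29 30 27
f 30 25 31
f 30 31 27
f 31 25 32
f 31 32 27
f 32 25 33
f 32 33 27
f 33 25 34
f 33 34 27
f 34 25 35
f 34 35 27
f 35 25 36
f 35 36 27
f 36 25 37
f 36 37 27
f 37 25 26
f 37 26 27
f 39 41 38
f 42 39 38
f 38 41 40
f 40 42 38
f 39 45 41
f 43 39 42
f 43 45 39
f 41 45 40
f 44 42 40
f 40 45 44
f 44 43 42
f 45 43 44



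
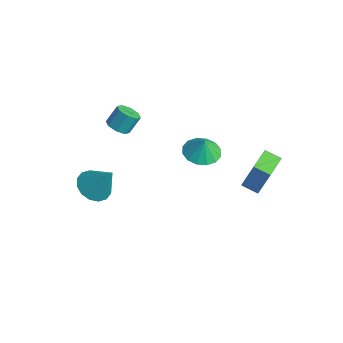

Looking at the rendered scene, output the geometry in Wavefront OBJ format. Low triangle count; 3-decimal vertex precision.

v -2.704 -3.438 -4.057
v -2.145 -2.732 -4.636
v -1.716 -2.862 -2.403
v -2.593 -2.455 -4.465
v -3.071 -2.441 -4.185
v -3.45 -2.694 -3.87
v -3.629 -3.146 -3.605
v -3.561 -3.677 -3.462
v -3.262 -4.143 -3.477
v -2.815 -4.421 -3.648
v -2.337 -4.435 -3.929
v -1.958 -4.182 -4.243
v -1.779 -3.729 -4.508
v -1.847 -3.199 -4.652
v 3.219 1.976 -2
v 3.617 2.437 -0.348
v 2.196 3.425 -2.157
v 2.595 3.885 -0.506
v 4.005 2.495 -2.334
v 4.404 2.955 -0.683
v 2.983 3.943 -2.492
v 3.381 4.404 -0.84
v -3.542 -1.388 -0.644
v -3.017 -1.813 -0.369
v -2.972 -1.117 0.62
v -3.498 -0.692 0.344
v -2.813 -1.392 -0.674
v -2.768 -0.696 0.314
v -3.037 -0.969 -0.962
v -2.992 -0.273 0.026
v -3.556 -0.791 -1.064
v -3.512 -0.095 -0.075
v -4.068 -0.963 -0.92
v -4.023 -0.267 0.069
v -4.272 -1.384 -0.614
v -4.227 -0.688 0.374
v -4.048 -1.807 -0.326
v -4.003 -1.111 0.662
v -3.528 -1.985 -0.225
v -3.484 -1.289 0.764
v 0.691 1.183 -0.737
v 1.374 0.398 -0.878
v 0.929 1.197 0.337
v 1.665 0.852 -0.949
v 1.694 1.395 -0.963
v 1.455 1.881 -0.916
v 1.01 2.179 -0.821
v 0.481 2.211 -0.704
v 0.007 1.967 -0.596
v -0.283 1.513 -0.525
v -0.313 0.971 -0.511
v -0.073 0.485 -0.558
v 0.371 0.186 -0.652
v 0.901 0.155 -0.77
f 2 1 4
f 2 4 3
f 4 1 5
f 4 5 3
f 5 1 6
f 5 6 3
f 6 1 7
f 6 7 3
f 7 1 8
f 7 8 3
f 8 1 9
f 8 9 3
f 9 1 10
f 9 10 3
f 10 1 11
f 10 11 3
f 11 1 12
f 11 12 3
f 12 1 13
f 12 13 3
f 13 1 14
f 13 14 3
f 14 1 2
f 14 2 3
f 16 18 15
f 19 16 15
f 15 18 17
f 17 19 15
f 16 22 18
f 20 16 19
f 20 22 16
f 18 22 17
f 21 19 17
f 17 22 21
f 21 20 19
f 22 20 21
f 24 23 27
f 24 27 25
f 25 27 28
f 25 28 26
f 27 23 29
f 27 29 28
f 28 29 30
f 28 30 26
f 29 23 31
f 29 31 30
f 30 31 32
f 30 32 26
f 31 23 33
f 31 33 32
f 32 33 34
f 32 34 26
f 33 23 35
f 33 35 34
f 34 35 36
f 34 36 26
f 35 23 37
f 35 37 36
f 36 37 38
f 36 38 26
f 37 23 39
f 37 39 38
f 38 39 40
f 38 40 26
f 39 23 24
f 39 24 40
f 40 24 25
f 40 25 26
f 42 41 44
f 42 44 43
f 44 41 45
f 44 45 43
f 45 41 46
f 45 46 43
f 46 41 47
f 46 47 43
f 47 41 48
f 47 48 43
f 48 41 49
f 48 49 43
f 49 41 50
f 49 50 43
f 50 41 51
f 50 51 43
f 51 41 52
f 51 52 43
f 52 41 53
f 52 53 43
f 53 41 54
f 53 54 43
f 54 41 42
f 54 42 43



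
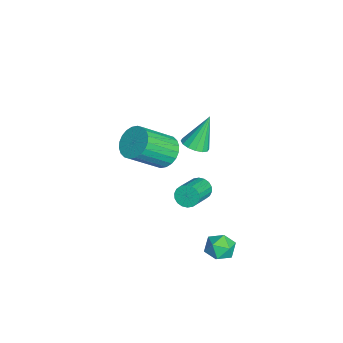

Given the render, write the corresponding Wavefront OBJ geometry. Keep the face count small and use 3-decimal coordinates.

v 0.489 0.825 3.179
v 1 0.491 3.479
v 0.011 1.515 4.761
v 1.137 0.802 3.386
v 1.1 1.119 3.236
v 0.9 1.357 3.072
v 0.589 1.453 2.936
v 0.252 1.38 2.866
v -0.022 1.159 2.879
v -0.158 0.849 2.973
v -0.122 0.532 3.122
v 0.079 0.294 3.287
v 0.389 0.198 3.422
v 0.726 0.271 3.493
v -0.231 1.102 -0.858
v -0.022 0.873 -1.384
v 1.3 0.209 -0.567
v 1.091 0.438 -0.042
v 0.095 1.118 -1.374
v 1.417 0.453 -0.557
v 0.148 1.36 -1.262
v 1.469 0.695 -0.445
v 0.125 1.55 -1.07
v 1.447 0.886 -0.253
v 0.032 1.652 -0.836
v 1.354 0.988 -0.019
v -0.113 1.645 -0.607
v 1.209 0.981 0.21
v -0.282 1.531 -0.427
v 1.04 0.866 0.389
v -0.44 1.331 -0.333
v 0.882 0.667 0.484
v -0.557 1.087 -0.343
v 0.765 0.422 0.474
v -0.609 0.845 -0.455
v 0.712 0.18 0.362
v -0.587 0.654 -0.647
v 0.735 -0.01 0.17
v -0.494 0.552 -0.881
v 0.828 -0.112 -0.064
v -0.349 0.559 -1.11
v 0.973 -0.105 -0.293
v -0.18 0.674 -1.289
v 1.142 0.009 -0.473
v -2.961 -0.379 -0.659
v -2.084 -0.079 -0.735
v -1.462 -1.541 0.684
v -2.339 -1.841 0.759
v -2.208 0.13 -0.465
v -1.585 -1.331 0.954
v -2.446 0.262 -0.225
v -1.824 -1.2 1.194
v -2.763 0.296 -0.051
v -2.14 -1.166 1.368
v -3.11 0.227 0.03
v -2.487 -1.235 1.449
v -3.434 0.066 0.007
v -2.811 -1.396 1.425
v -3.686 -0.163 -0.118
v -3.064 -1.625 1.3
v -3.828 -0.425 -0.326
v -3.206 -1.887 1.093
v -3.838 -0.679 -0.584
v -3.216 -2.141 0.835
v -3.715 -0.889 -0.854
v -3.092 -2.35 0.565
v -3.476 -1.02 -1.094
v -2.854 -2.482 0.325
v -3.16 -1.054 -1.268
v -2.537 -2.516 0.151
v -2.813 -0.985 -1.349
v -2.19 -2.447 0.07
v -2.489 -0.824 -1.325
v -1.866 -2.286 0.093
v -2.236 -0.595 -1.2
v -1.614 -2.057 0.218
v -2.094 -0.333 -0.993
v -1.472 -1.795 0.426
v 2.676 2.553 -2.035
v 3.25 2.331 -2.528
v 2.43 1.329 -1.772
v 3.004 1.107 -2.265
v 3.184 1.471 -1.588
v 3.335 2.228 -1.751
v 2.345 1.432 -2.549
v 2.496 2.189 -2.712
v 3.045 1.639 -2.846
v 3.564 1.663 -2.252
v 2.116 1.997 -2.048
v 2.635 2.021 -1.454
f 2 1 4
f 2 4 3
f 4 1 5
f 4 5 3
f 5 1 6
f 5 6 3
f 6 1 7
f 6 7 3
f 7 1 8
f 7 8 3
f 8 1 9
f 8 9 3
f 9 1 10
f 9 10 3
f 10 1 11
f 10 11 3
f 11 1 12
f 11 12 3
f 12 1 13
f 12 13 3
f 13 1 14
f 13 14 3
f 14 1 2
f 14 2 3
f 16 15 19
f 16 19 17
f 17 19 20
f 17 20 18
f 19 15 21
f 19 21 20
f 20 21 22
f 20 22 18
f 21 15 23
f 21 23 22
f 22 23 24
f 22 24 18
f 23 15 25
f 23 25 24
f 24 25 26
f 24 26 18
f 25 15 27
f 25 27 26
f 26 27 28
f 26 28 18
f 27 15 29
f 27 29 28
f 28 29 30
f 28 30 18
f 29 15 31
f 29 31 30
f 30 31 32
f 30 32 18
f 31 15 33
f 31 33 32
f 32 33 34
f 32 34 18
f 33 15 35
f 33 35 34
f 34 35 36
f 34 36 18
f 35 15 37
f 35 37 36
f 36 37 38
f 36 38 18
f 37 15 39
f 37 39 38
f 38 39 40
f 38 40 18
f 39 15 41
f 39 41 40
f 40 41 42
f 40 42 18
f 41 15 43
f 41 43 42
f 42 43 44
f 42 44 18
f 43 15 16
f 43 16 44
f 44 16 17
f 44 17 18
f 46 45 49
f 46 49 47
f 47 49 50
f 47 50 48
f 49 45 51
f 49 51 50
f 50 51 52
f 50 52 48
f 51 45 53
f 51 53 52
f 52 53 54
f 52 54 48
f 53 45 55
f 53 55 54
f 54 55 56
f 54 56 48
f 55 45 57
f 55 57 56
f 56 57 58
f 56 58 48
f 57 45 59
f 57 59 58
f 58 59 60
f 58 60 48
f 59 45 61
f 59 61 60
f 60 61 62
f 60 62 48
f 61 45 63
f 61 63 62
f 62 63 64
f 62 64 48
f 63 45 65
f 63 65 64
f 64 65 66
f 64 66 48
f 65 45 67
f 65 67 66
f 66 67 68
f 66 68 48
f 67 45 69
f 67 69 68
f 68 69 70
f 68 70 48
f 69 45 71
f 69 71 70
f 70 71 72
f 70 72 48
f 71 45 73
f 71 73 72
f 72 73 74
f 72 74 48
f 73 45 75
f 73 75 74
f 74 75 76
f 74 76 48
f 75 45 77
f 75 77 76
f 76 77 78
f 76 78 48
f 77 45 46
f 77 46 78
f 78 46 47
f 78 47 48
f 79 90 84
f 79 84 80
f 79 80 86
f 79 86 89
f 79 89 90
f 80 84 88
f 84 90 83
f 90 89 81
f 89 86 85
f 86 80 87
f 82 88 83
f 82 83 81
f 82 81 85
f 82 85 87
f 82 87 88
f 83 88 84
f 81 83 90
f 85 81 89
f 87 85 86
f 88 87 80



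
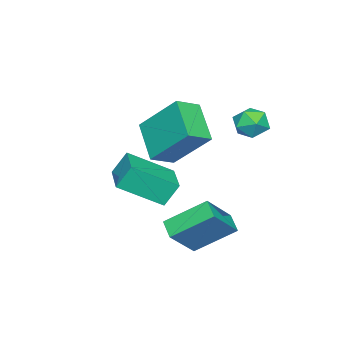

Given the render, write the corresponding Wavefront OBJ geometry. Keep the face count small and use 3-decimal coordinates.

v -0.283 -2.769 -1.618
v -0.635 -2.347 -0.7
v 1.093 -1.846 -1.514
v 0.74 -1.424 -0.596
v 0.6 -4.196 -0.624
v 0.247 -3.774 0.294
v 1.975 -3.273 -0.52
v 1.623 -2.851 0.398
v -1.598 0.777 2.205
v -1.001 1.2 2.053
v -0.879 -0.18 2.367
v -0.282 0.243 2.215
v -0.666 0.352 2.846
v -1.11 0.944 2.746
v -0.77 0.076 1.674
v -1.214 0.668 1.574
v -0.489 0.767 1.725
v -0.425 0.937 2.449
v -1.455 0.083 1.971
v -1.391 0.253 2.695
v 3.519 -0.629 -0.808
v 2.889 0.69 0.208
v 2.437 -0.269 -1.945
v 1.807 1.049 -0.929
v 4.053 -0.109 -1.151
v 3.423 1.209 -0.135
v 2.971 0.25 -2.288
v 2.341 1.569 -1.272
v -0.275 -2.624 1.537
v 0.582 -3.089 1.978
v -0.242 -1.148 3.031
v 0.615 -1.613 3.471
v 0.785 -1.627 0.529
v 1.642 -2.092 0.969
v 0.818 -0.151 2.022
v 1.675 -0.616 2.463
f 2 4 1
f 5 2 1
f 1 4 3
f 3 5 1
f 2 8 4
f 6 2 5
f 6 8 2
f 4 8 3
f 7 5 3
f 3 8 7
f 7 6 5
f 8 6 7
f 9 20 14
f 9 14 10
f 9 10 16
f 9 16 19
f 9 19 20
f 10 14 18
f 14 20 13
f 20 19 11
f 19 16 15
f 16 10 17
f 12 18 13
f 12 13 11
f 12 11 15
f 12 15 17
f 12 17 18
f 13 18 14
f 11 13 20
f 15 11 19
f 17 15 16
f 18 17 10
f 22 24 21
f 25 22 21
f 21 24 23
f 23 25 21
f 22 28 24
f 26 22 25
f 26 28 22
f 24 28 23
f 27 25 23
f 23 28 27
f 27 26 25
f 28 26 27
f 30 32 29
f 33 30 29
f 29 32 31
f 31 33 29
f 30 36 32
f 34 30 33
f 34 36 30
f 32 36 31
f 35 33 31
f 31 36 35
f 35 34 33
f 36 34 35

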